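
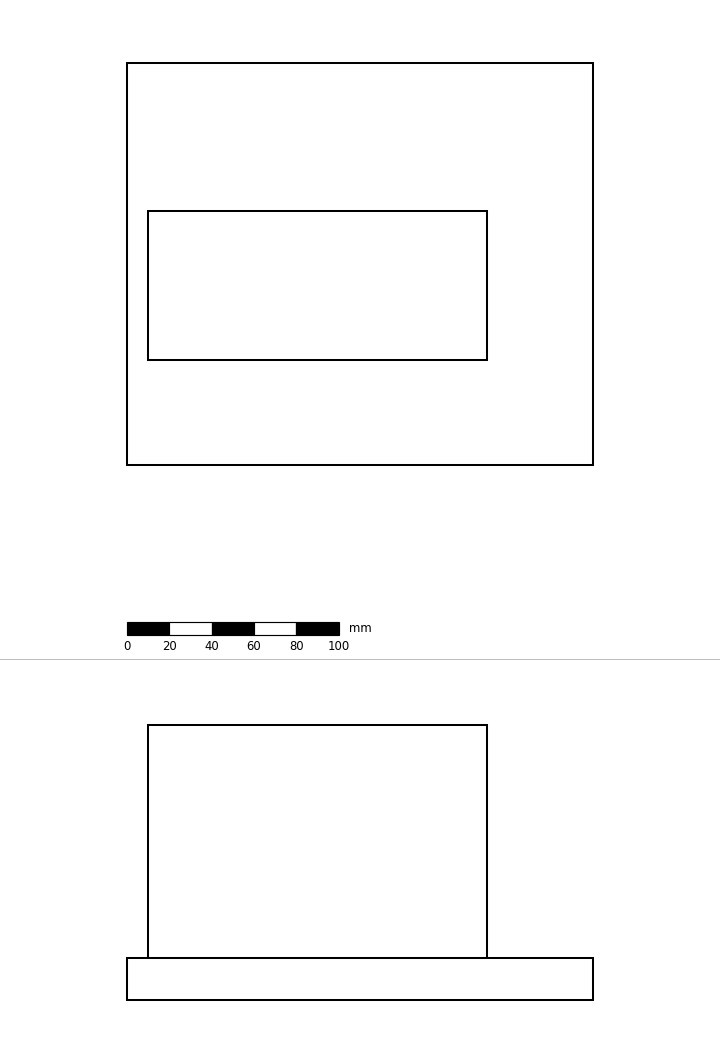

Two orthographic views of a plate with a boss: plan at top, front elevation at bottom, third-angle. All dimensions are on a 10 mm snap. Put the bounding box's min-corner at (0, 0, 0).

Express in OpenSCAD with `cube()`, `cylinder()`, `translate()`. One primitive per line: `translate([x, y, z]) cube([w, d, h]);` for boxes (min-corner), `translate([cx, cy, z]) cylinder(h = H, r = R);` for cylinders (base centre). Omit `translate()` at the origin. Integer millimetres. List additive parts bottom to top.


cube([220, 190, 20]);
translate([10, 50, 20]) cube([160, 70, 110]);


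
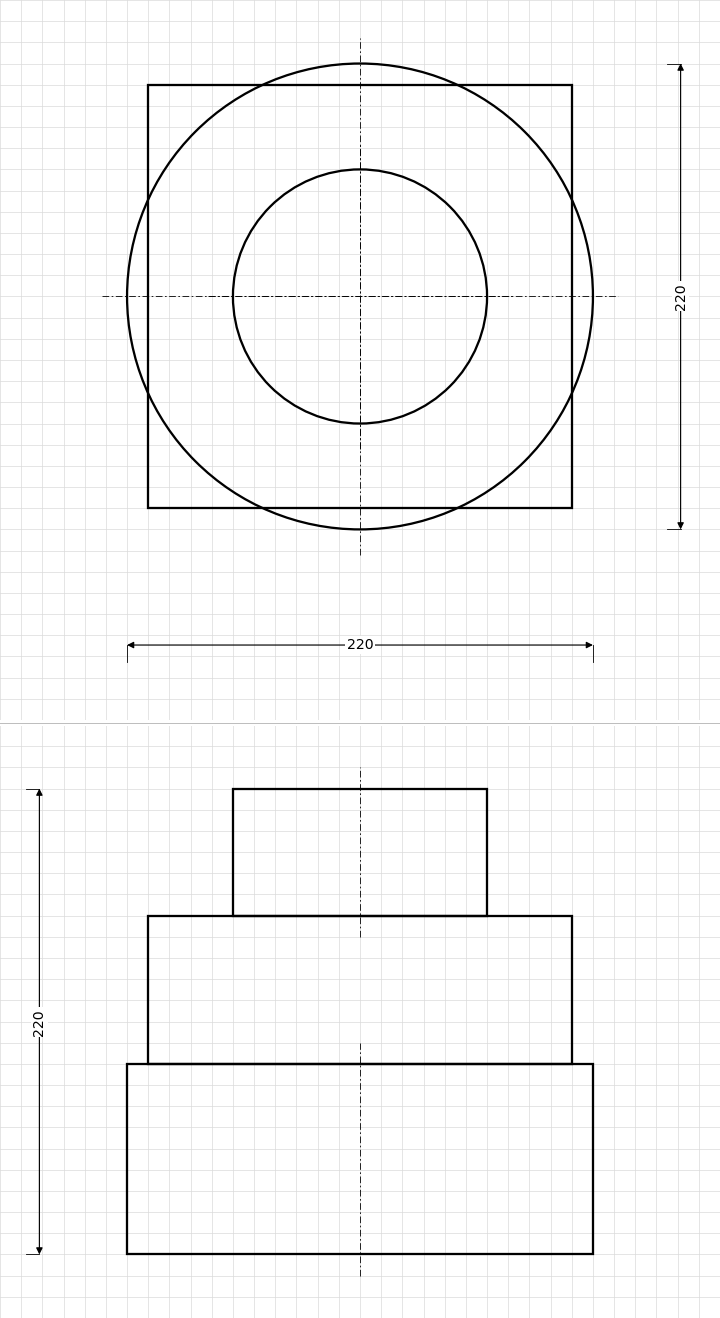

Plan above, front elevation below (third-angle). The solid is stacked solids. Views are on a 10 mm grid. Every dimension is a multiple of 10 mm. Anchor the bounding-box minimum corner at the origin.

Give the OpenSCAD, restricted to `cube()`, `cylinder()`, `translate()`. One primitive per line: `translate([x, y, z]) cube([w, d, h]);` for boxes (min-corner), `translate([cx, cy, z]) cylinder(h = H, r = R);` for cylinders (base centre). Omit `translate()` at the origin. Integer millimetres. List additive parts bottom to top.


translate([110, 110, 0]) cylinder(h = 90, r = 110);
translate([10, 10, 90]) cube([200, 200, 70]);
translate([110, 110, 160]) cylinder(h = 60, r = 60);


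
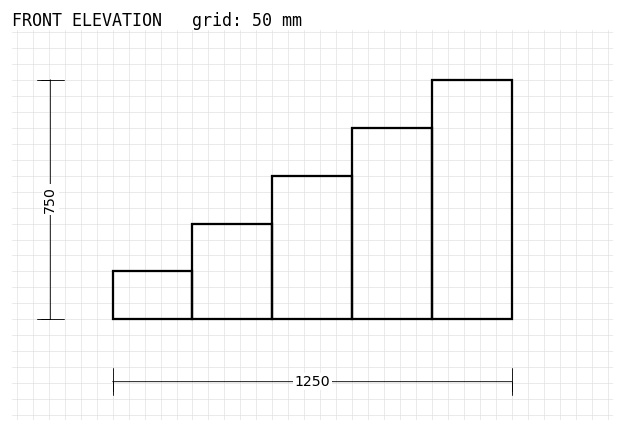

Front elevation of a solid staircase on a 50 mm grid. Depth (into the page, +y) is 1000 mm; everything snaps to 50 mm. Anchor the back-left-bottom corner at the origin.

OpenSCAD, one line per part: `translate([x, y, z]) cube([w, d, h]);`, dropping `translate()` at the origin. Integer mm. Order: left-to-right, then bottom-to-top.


cube([250, 1000, 150]);
translate([250, 0, 0]) cube([250, 1000, 300]);
translate([500, 0, 0]) cube([250, 1000, 450]);
translate([750, 0, 0]) cube([250, 1000, 600]);
translate([1000, 0, 0]) cube([250, 1000, 750]);


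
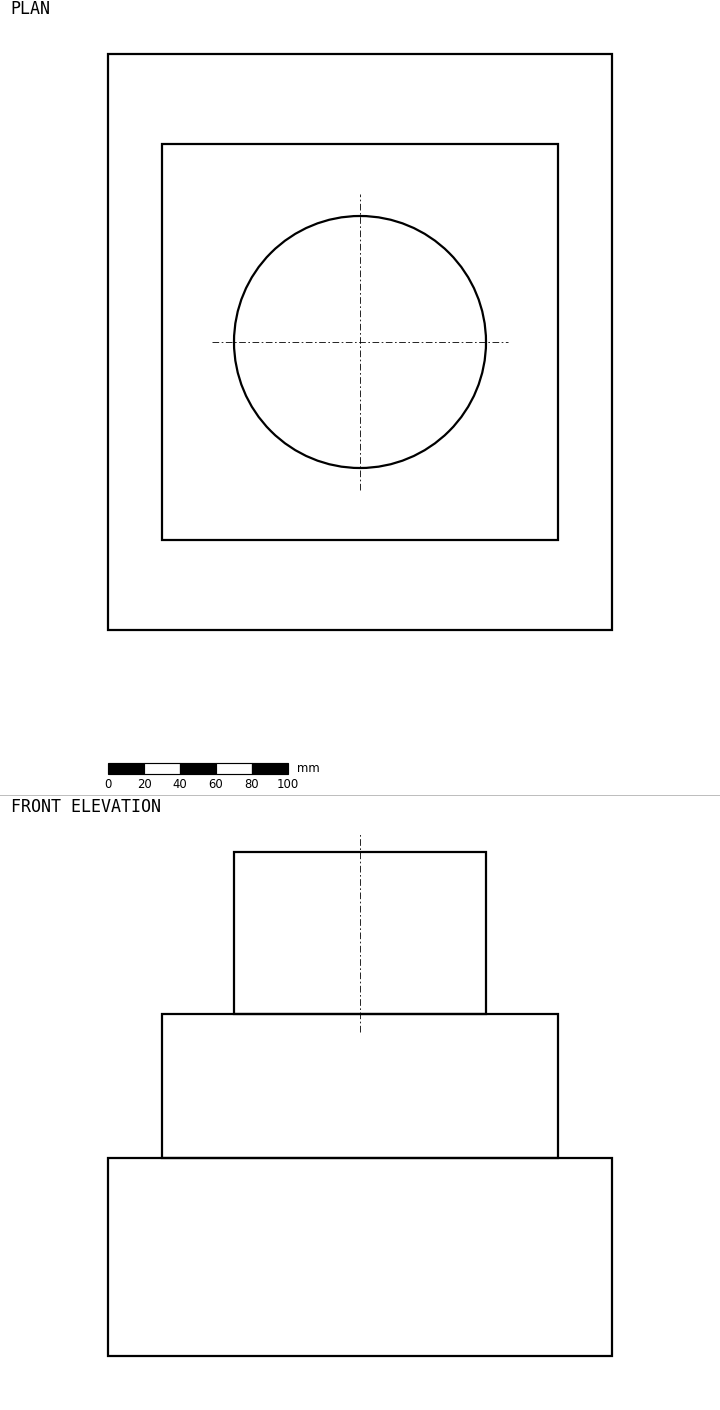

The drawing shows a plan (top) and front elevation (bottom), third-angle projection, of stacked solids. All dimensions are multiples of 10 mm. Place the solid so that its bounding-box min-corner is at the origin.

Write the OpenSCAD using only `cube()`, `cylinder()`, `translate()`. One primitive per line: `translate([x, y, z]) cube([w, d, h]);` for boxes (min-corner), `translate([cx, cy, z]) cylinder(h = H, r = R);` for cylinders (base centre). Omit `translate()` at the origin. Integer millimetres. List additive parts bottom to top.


cube([280, 320, 110]);
translate([30, 50, 110]) cube([220, 220, 80]);
translate([140, 160, 190]) cylinder(h = 90, r = 70);


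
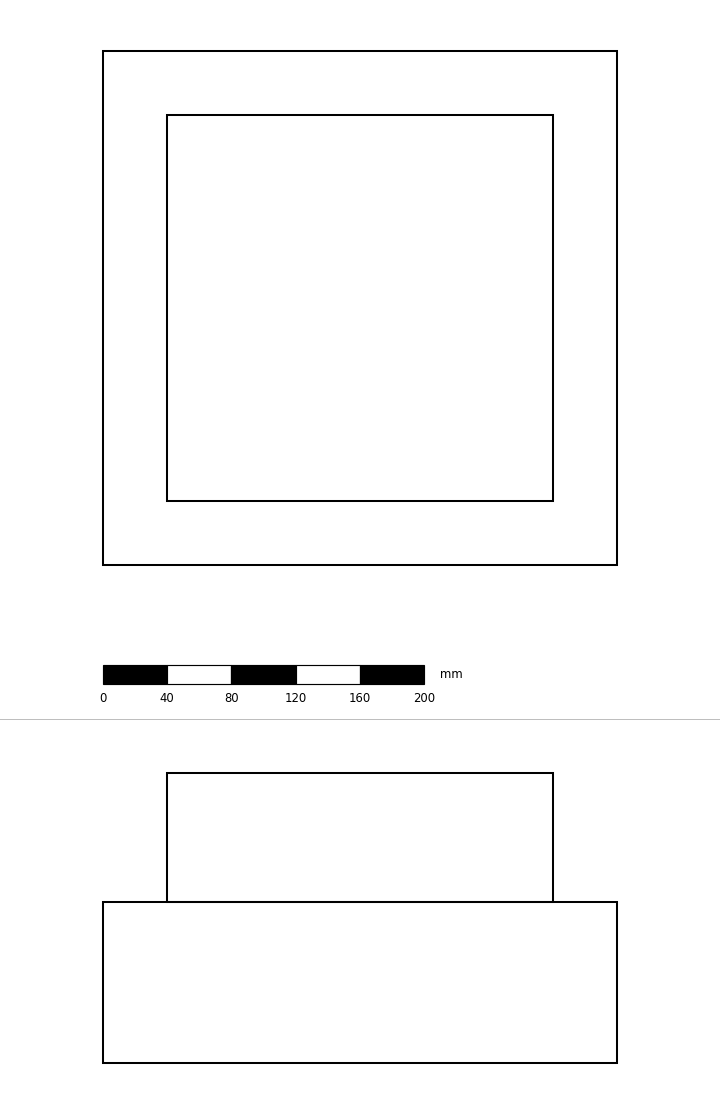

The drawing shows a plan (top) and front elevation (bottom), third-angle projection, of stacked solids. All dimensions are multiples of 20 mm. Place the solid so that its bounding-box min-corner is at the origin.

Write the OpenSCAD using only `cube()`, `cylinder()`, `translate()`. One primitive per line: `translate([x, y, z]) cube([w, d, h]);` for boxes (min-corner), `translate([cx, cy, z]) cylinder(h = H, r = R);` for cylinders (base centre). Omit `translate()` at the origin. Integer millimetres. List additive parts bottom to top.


cube([320, 320, 100]);
translate([40, 40, 100]) cube([240, 240, 80]);


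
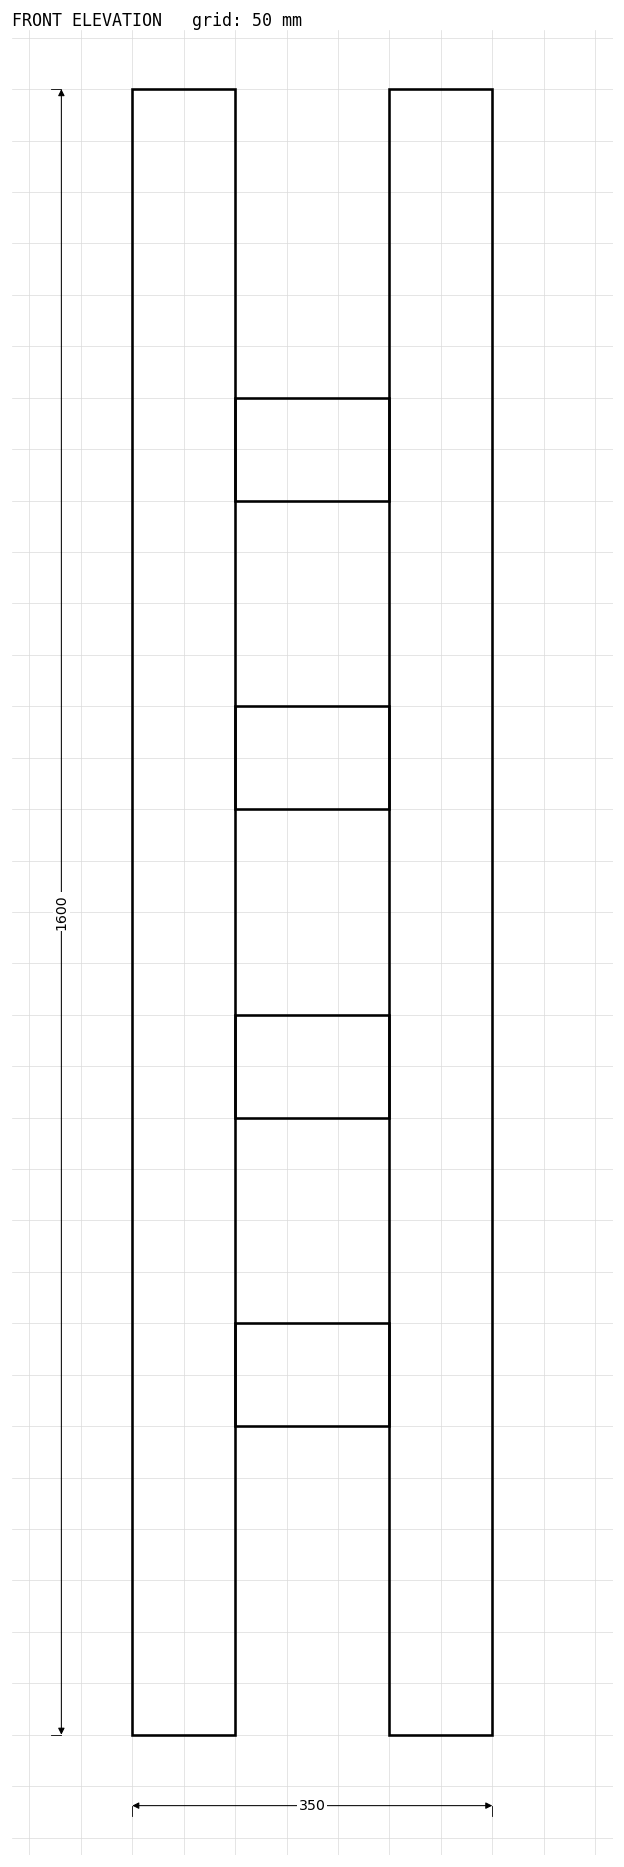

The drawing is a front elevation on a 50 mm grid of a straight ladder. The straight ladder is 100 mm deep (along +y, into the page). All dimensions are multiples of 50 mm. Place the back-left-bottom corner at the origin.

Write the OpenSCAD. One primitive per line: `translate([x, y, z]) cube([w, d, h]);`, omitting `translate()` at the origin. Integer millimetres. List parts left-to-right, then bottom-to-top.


cube([100, 100, 1600]);
translate([100, 0, 300]) cube([150, 100, 100]);
translate([100, 0, 600]) cube([150, 100, 100]);
translate([100, 0, 900]) cube([150, 100, 100]);
translate([100, 0, 1200]) cube([150, 100, 100]);
translate([250, 0, 0]) cube([100, 100, 1600]);


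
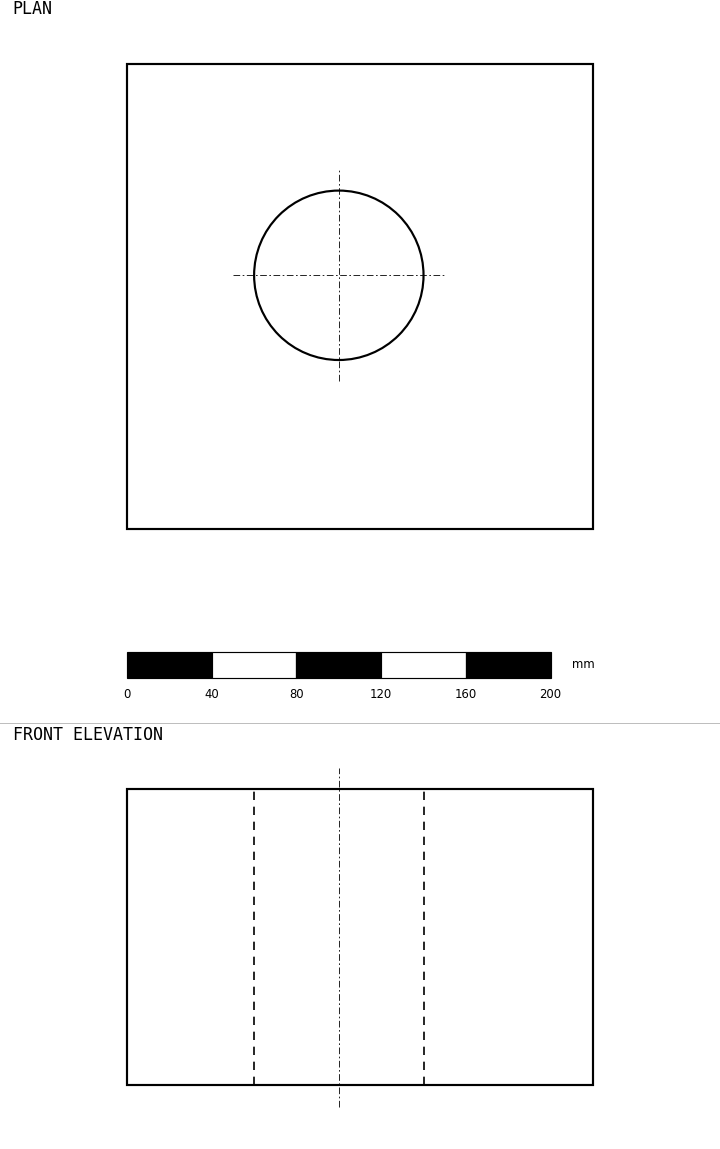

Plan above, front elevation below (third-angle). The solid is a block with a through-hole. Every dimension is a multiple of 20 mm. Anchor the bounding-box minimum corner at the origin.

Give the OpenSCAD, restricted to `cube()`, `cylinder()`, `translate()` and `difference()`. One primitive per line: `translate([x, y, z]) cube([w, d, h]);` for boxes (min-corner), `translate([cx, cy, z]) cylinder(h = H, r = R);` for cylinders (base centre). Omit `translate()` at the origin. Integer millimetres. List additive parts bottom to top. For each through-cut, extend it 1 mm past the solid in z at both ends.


difference() {
  cube([220, 220, 140]);
  translate([100, 120, -1]) cylinder(h = 142, r = 40);
}


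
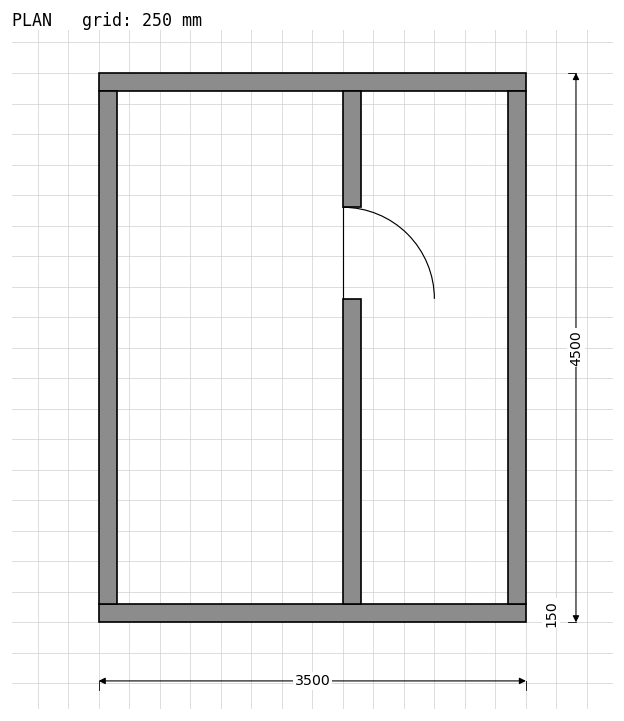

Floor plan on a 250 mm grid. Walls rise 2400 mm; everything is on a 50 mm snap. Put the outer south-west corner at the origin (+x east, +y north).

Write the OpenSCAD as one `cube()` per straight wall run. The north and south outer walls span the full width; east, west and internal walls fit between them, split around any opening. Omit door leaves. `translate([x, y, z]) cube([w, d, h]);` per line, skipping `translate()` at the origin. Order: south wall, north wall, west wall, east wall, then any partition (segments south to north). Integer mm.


cube([3500, 150, 2400]);
translate([0, 4350, 0]) cube([3500, 150, 2400]);
translate([0, 150, 0]) cube([150, 4200, 2400]);
translate([3350, 150, 0]) cube([150, 4200, 2400]);
translate([2000, 150, 0]) cube([150, 2500, 2400]);
translate([2000, 3400, 0]) cube([150, 950, 2400]);


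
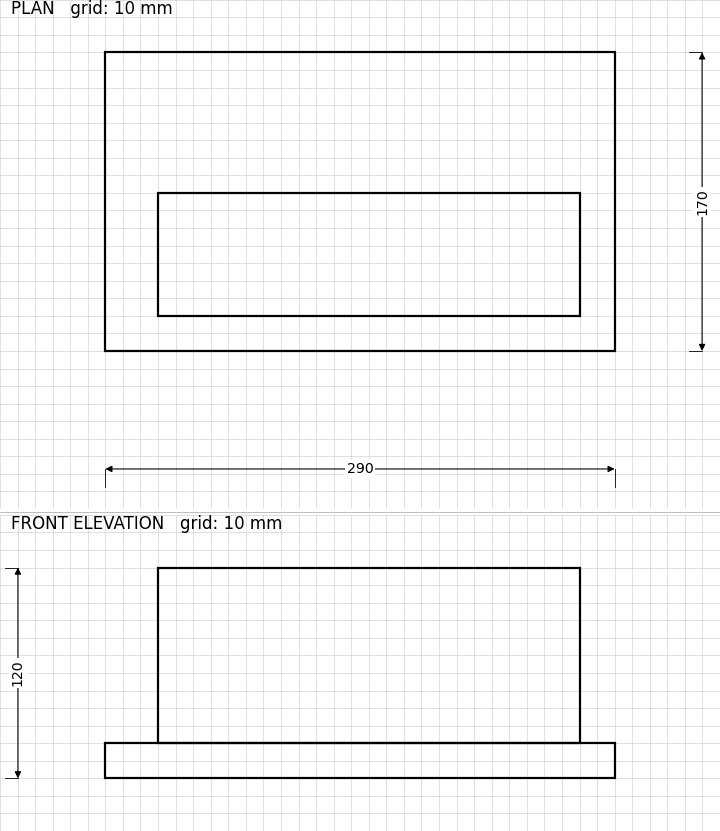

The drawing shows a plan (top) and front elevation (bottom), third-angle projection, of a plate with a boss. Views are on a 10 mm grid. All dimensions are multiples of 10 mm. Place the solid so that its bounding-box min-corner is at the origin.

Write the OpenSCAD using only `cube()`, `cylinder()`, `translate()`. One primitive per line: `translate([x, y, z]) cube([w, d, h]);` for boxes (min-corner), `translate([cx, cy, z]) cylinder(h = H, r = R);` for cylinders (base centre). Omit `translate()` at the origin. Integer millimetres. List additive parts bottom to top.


cube([290, 170, 20]);
translate([30, 20, 20]) cube([240, 70, 100]);


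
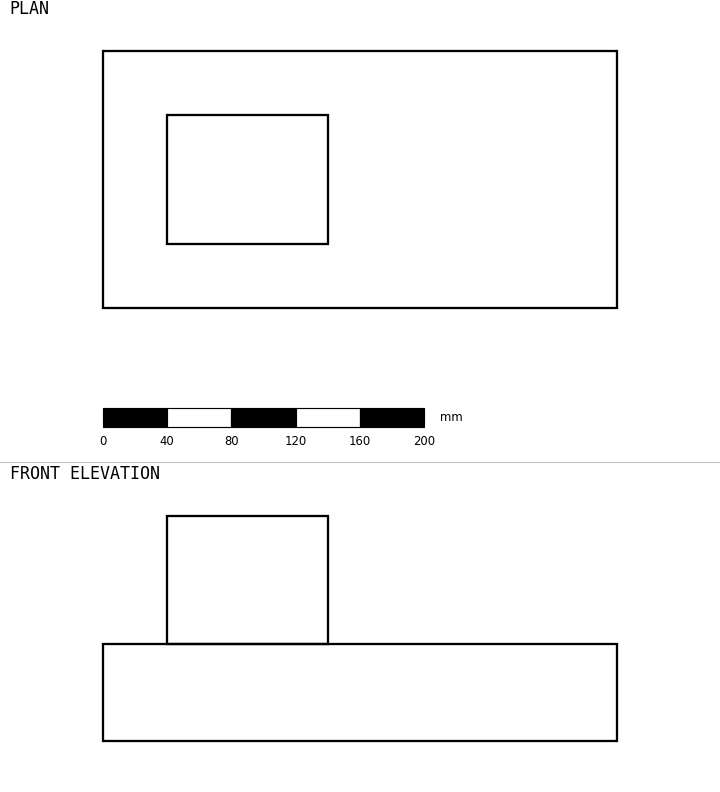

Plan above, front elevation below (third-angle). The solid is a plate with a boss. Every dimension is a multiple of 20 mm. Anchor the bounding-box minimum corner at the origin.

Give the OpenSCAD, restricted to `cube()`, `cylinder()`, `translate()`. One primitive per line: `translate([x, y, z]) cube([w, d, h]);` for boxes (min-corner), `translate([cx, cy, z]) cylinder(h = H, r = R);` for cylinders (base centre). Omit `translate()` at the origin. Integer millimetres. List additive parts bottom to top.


cube([320, 160, 60]);
translate([40, 40, 60]) cube([100, 80, 80]);


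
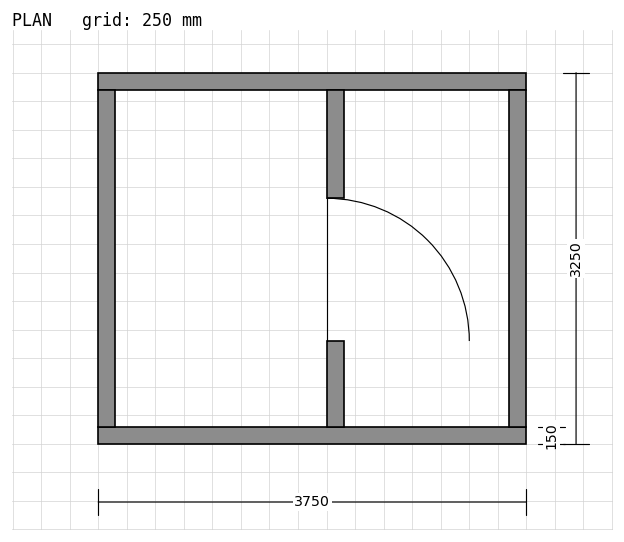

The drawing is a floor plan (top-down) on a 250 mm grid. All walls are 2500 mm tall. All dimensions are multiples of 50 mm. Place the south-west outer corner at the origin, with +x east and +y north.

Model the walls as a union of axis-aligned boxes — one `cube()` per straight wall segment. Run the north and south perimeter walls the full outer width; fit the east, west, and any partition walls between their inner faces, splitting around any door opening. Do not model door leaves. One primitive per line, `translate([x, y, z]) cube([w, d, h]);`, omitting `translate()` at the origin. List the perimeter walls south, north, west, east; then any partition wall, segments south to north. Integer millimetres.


cube([3750, 150, 2500]);
translate([0, 3100, 0]) cube([3750, 150, 2500]);
translate([0, 150, 0]) cube([150, 2950, 2500]);
translate([3600, 150, 0]) cube([150, 2950, 2500]);
translate([2000, 150, 0]) cube([150, 750, 2500]);
translate([2000, 2150, 0]) cube([150, 950, 2500]);


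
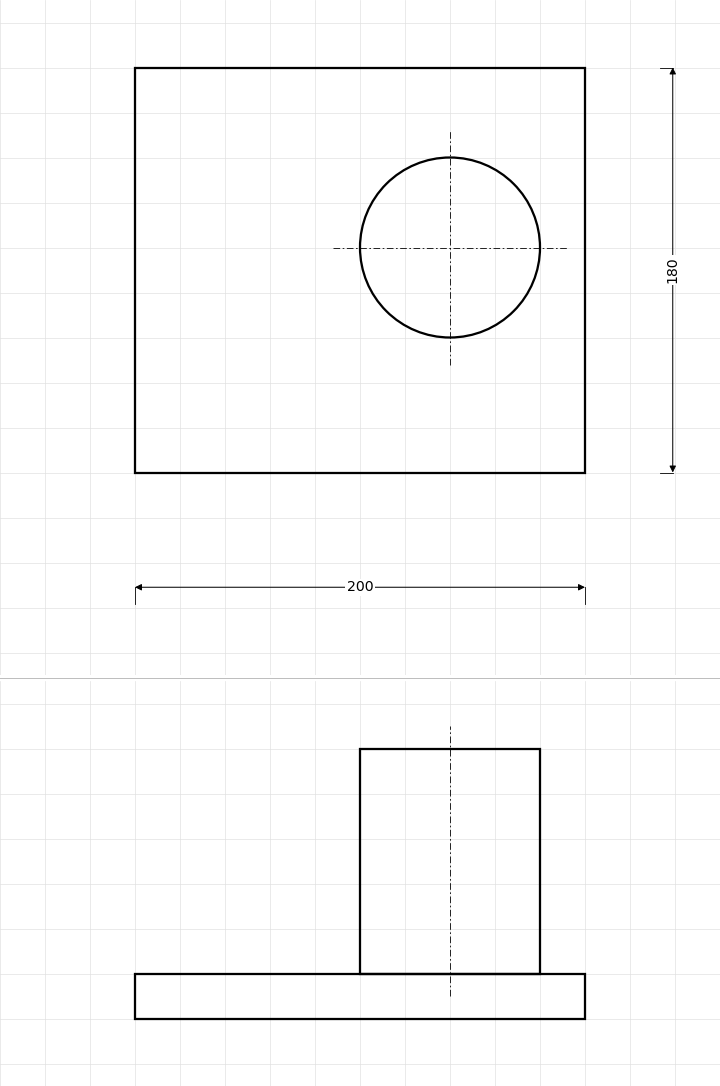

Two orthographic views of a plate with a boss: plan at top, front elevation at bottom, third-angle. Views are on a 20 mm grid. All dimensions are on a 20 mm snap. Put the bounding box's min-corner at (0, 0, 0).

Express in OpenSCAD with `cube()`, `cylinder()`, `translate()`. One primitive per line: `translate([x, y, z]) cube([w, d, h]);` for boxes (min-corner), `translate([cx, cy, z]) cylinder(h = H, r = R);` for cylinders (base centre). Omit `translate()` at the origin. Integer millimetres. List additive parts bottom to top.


cube([200, 180, 20]);
translate([140, 100, 20]) cylinder(h = 100, r = 40);


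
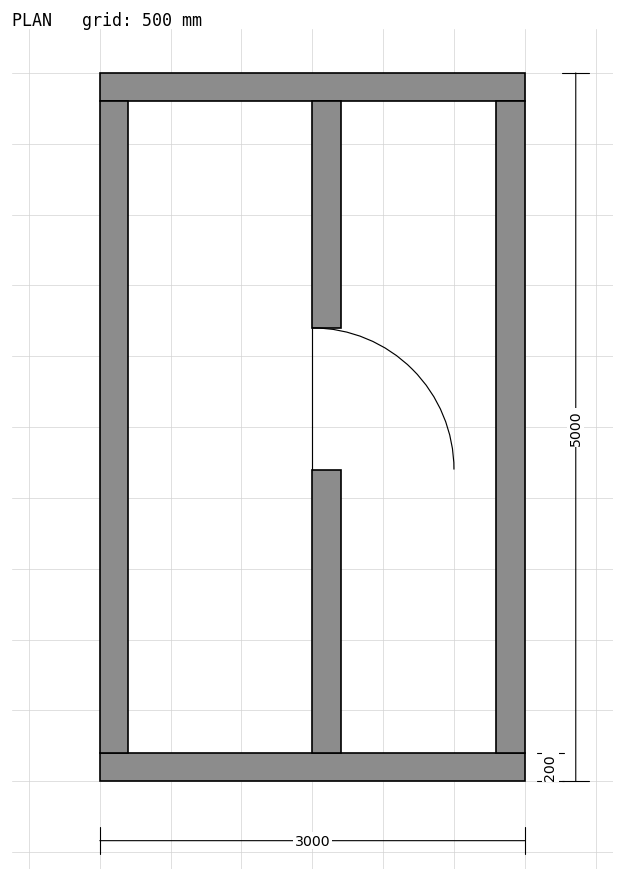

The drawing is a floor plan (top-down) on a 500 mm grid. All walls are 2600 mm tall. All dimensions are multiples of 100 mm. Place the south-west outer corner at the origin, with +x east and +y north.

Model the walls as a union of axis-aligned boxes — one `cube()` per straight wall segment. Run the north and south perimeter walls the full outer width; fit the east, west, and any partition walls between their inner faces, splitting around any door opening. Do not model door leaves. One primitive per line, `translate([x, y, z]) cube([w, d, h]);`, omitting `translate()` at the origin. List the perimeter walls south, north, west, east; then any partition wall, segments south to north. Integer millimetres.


cube([3000, 200, 2600]);
translate([0, 4800, 0]) cube([3000, 200, 2600]);
translate([0, 200, 0]) cube([200, 4600, 2600]);
translate([2800, 200, 0]) cube([200, 4600, 2600]);
translate([1500, 200, 0]) cube([200, 2000, 2600]);
translate([1500, 3200, 0]) cube([200, 1600, 2600]);


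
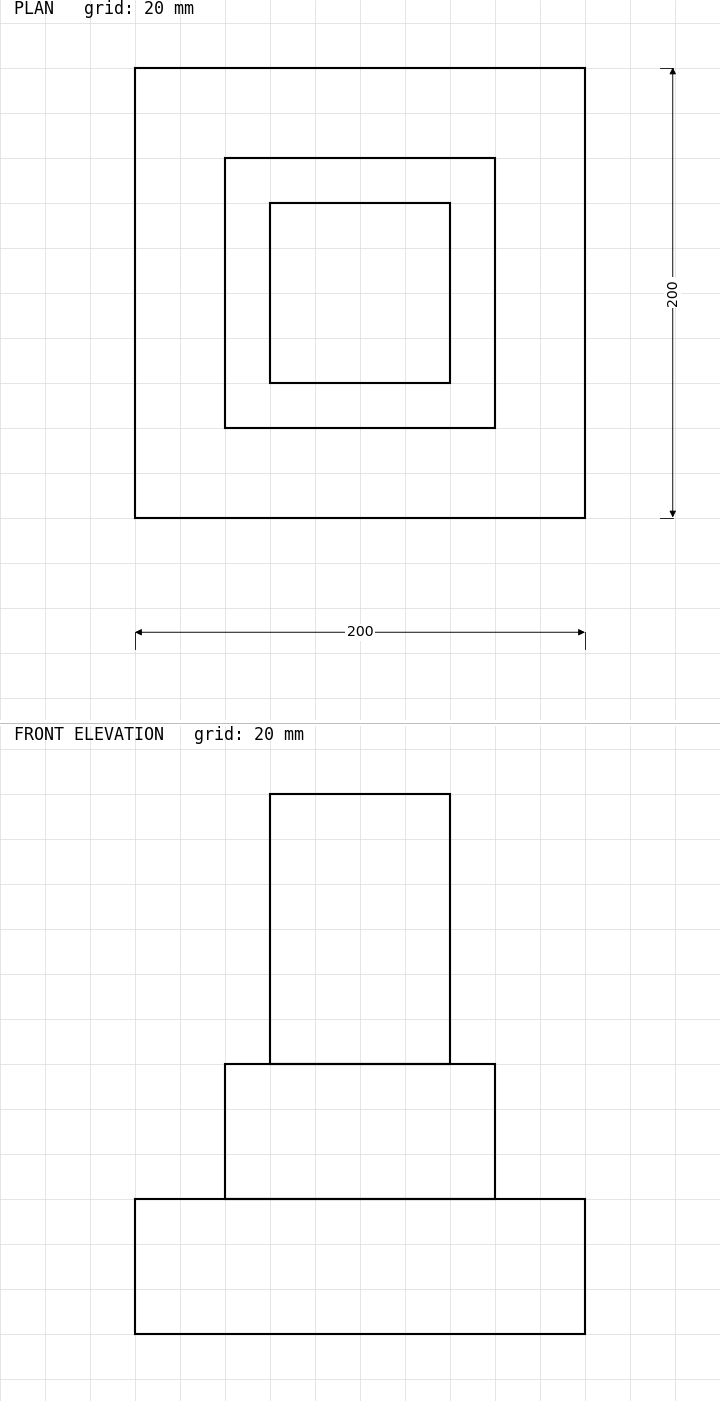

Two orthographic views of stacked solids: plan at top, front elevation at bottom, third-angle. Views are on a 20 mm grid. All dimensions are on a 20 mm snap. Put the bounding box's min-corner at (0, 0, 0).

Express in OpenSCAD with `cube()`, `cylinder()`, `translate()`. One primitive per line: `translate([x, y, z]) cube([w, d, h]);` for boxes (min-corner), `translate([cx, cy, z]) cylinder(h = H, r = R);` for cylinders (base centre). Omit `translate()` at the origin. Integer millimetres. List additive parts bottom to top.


cube([200, 200, 60]);
translate([40, 40, 60]) cube([120, 120, 60]);
translate([60, 60, 120]) cube([80, 80, 120]);


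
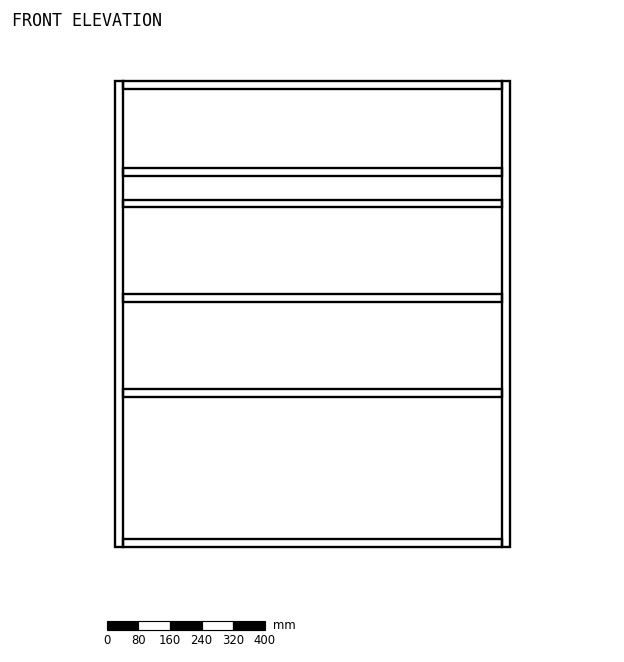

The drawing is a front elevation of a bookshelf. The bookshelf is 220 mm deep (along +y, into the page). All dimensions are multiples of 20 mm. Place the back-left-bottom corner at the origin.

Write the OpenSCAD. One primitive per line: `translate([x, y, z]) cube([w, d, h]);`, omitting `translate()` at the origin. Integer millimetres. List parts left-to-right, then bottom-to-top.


cube([20, 220, 1180]);
translate([20, 0, 0]) cube([960, 220, 20]);
translate([20, 0, 380]) cube([960, 220, 20]);
translate([20, 0, 620]) cube([960, 220, 20]);
translate([20, 0, 860]) cube([960, 220, 20]);
translate([20, 0, 940]) cube([960, 220, 20]);
translate([20, 0, 1160]) cube([960, 220, 20]);
translate([980, 0, 0]) cube([20, 220, 1180]);


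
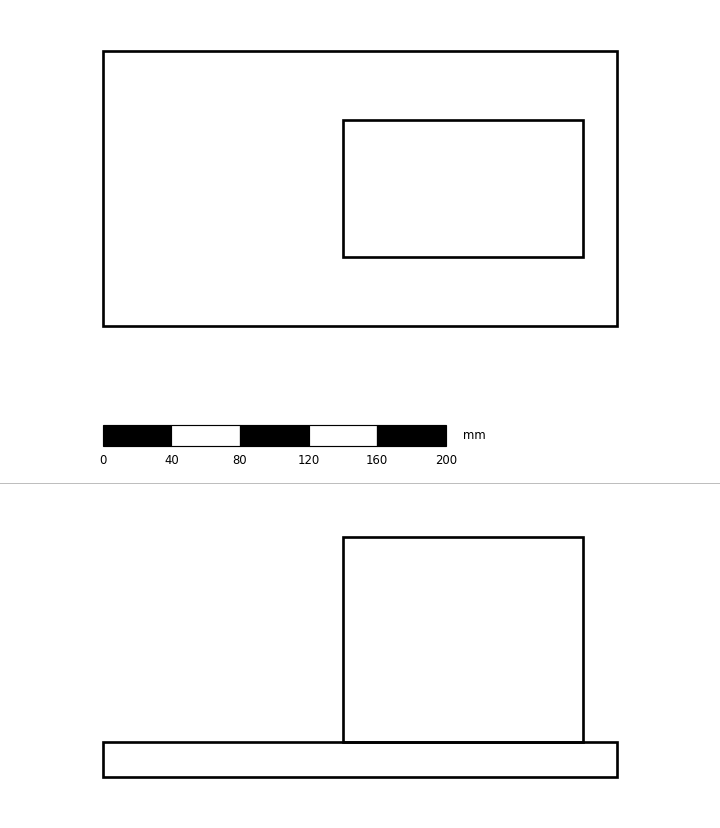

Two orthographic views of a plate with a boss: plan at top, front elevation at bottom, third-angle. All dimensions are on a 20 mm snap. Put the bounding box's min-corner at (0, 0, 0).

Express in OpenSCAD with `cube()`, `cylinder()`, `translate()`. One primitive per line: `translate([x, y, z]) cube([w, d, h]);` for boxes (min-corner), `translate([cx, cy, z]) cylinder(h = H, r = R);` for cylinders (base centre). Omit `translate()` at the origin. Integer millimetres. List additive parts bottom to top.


cube([300, 160, 20]);
translate([140, 40, 20]) cube([140, 80, 120]);


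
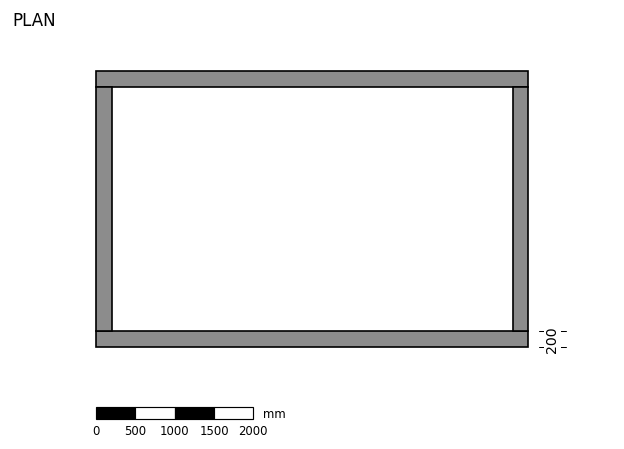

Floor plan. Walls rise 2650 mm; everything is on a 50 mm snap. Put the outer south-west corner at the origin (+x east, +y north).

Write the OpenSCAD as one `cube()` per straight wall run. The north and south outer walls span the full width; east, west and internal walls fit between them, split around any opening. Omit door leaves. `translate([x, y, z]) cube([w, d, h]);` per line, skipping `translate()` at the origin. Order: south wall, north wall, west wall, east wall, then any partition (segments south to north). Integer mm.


cube([5500, 200, 2650]);
translate([0, 3300, 0]) cube([5500, 200, 2650]);
translate([0, 200, 0]) cube([200, 3100, 2650]);
translate([5300, 200, 0]) cube([200, 3100, 2650]);


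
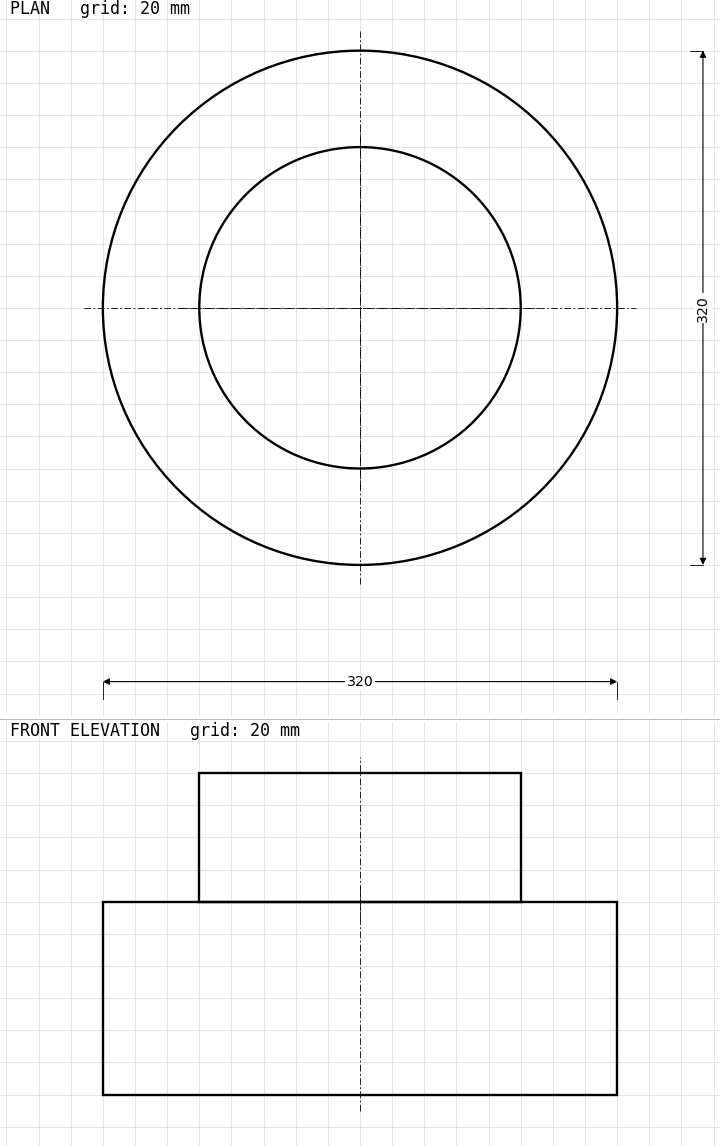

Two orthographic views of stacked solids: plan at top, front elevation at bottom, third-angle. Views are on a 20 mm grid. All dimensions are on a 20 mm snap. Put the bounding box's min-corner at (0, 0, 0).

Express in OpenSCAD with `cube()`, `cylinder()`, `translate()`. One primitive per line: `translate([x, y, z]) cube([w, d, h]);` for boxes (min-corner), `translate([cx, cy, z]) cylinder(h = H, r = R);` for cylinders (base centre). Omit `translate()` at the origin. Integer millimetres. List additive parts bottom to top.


translate([160, 160, 0]) cylinder(h = 120, r = 160);
translate([160, 160, 120]) cylinder(h = 80, r = 100);


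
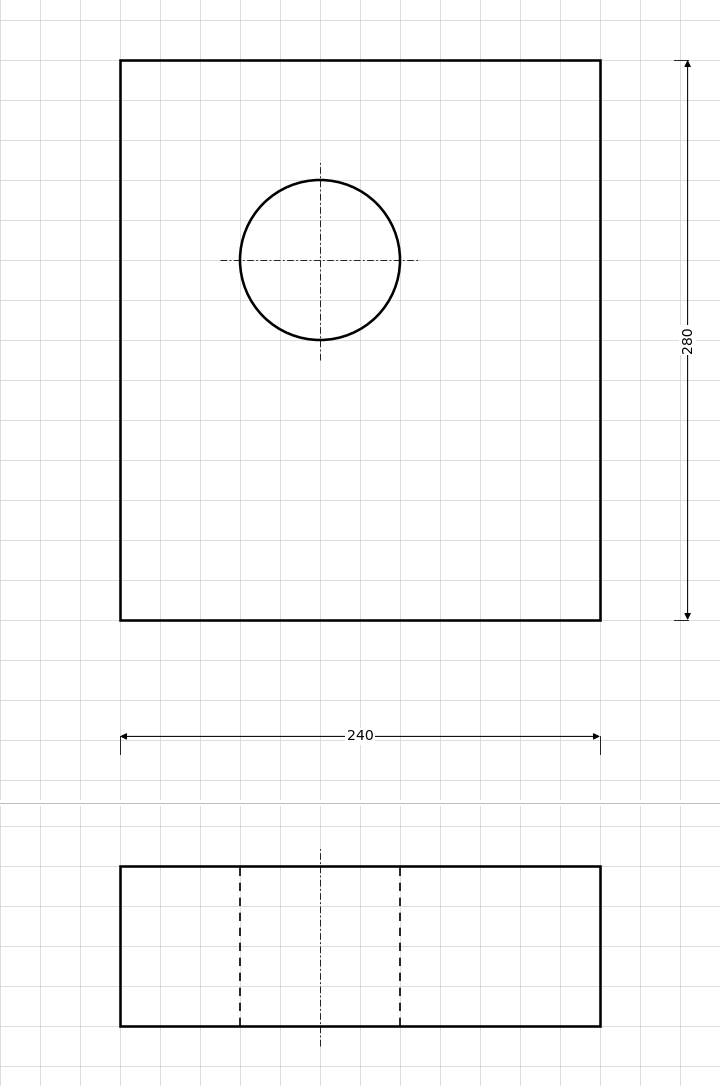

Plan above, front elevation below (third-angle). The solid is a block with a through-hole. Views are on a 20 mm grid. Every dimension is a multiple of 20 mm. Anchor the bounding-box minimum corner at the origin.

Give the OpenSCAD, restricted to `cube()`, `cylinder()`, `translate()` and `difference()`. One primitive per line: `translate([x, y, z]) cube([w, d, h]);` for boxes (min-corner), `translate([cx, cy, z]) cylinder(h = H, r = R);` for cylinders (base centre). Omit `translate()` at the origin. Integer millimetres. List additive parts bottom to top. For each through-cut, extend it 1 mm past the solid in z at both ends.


difference() {
  cube([240, 280, 80]);
  translate([100, 180, -1]) cylinder(h = 82, r = 40);
}


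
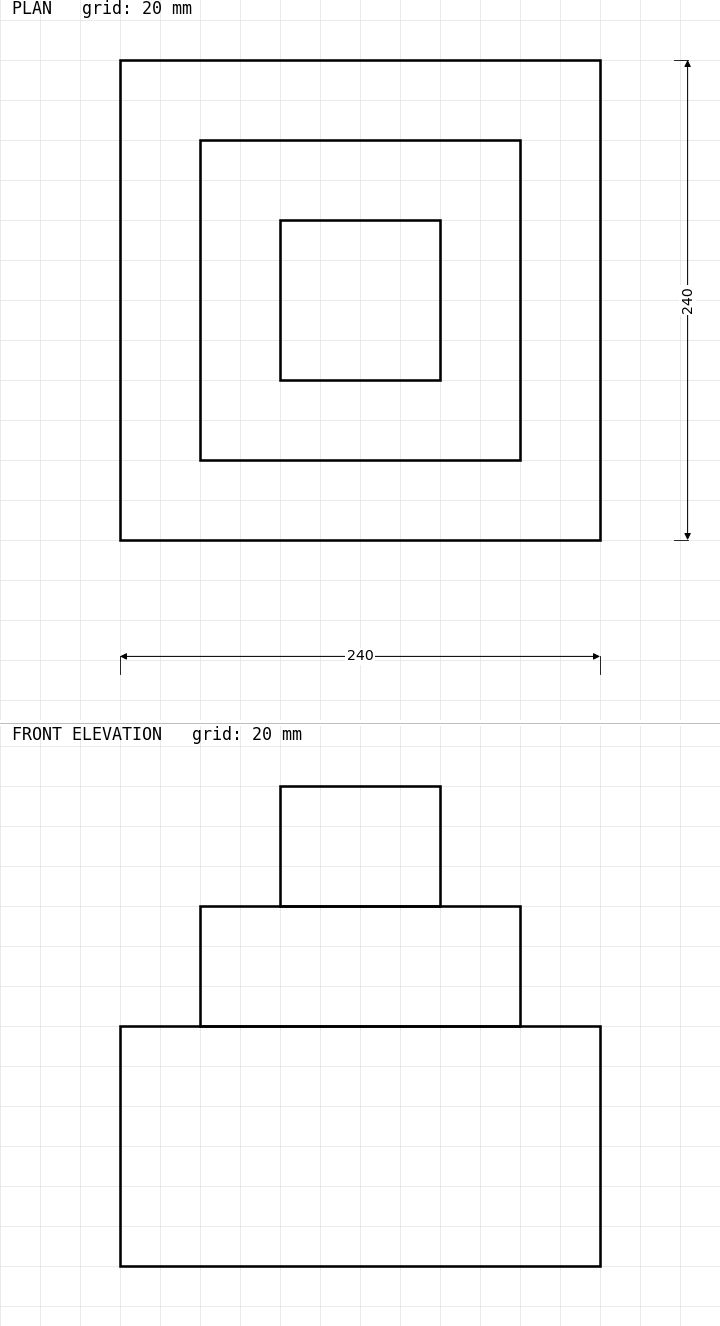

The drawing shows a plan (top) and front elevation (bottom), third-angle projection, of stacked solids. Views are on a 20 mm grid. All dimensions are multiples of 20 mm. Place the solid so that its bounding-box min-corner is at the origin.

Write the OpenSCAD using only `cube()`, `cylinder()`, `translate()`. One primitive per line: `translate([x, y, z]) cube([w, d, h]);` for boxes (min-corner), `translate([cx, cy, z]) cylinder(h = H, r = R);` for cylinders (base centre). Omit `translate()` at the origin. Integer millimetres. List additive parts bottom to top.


cube([240, 240, 120]);
translate([40, 40, 120]) cube([160, 160, 60]);
translate([80, 80, 180]) cube([80, 80, 60]);


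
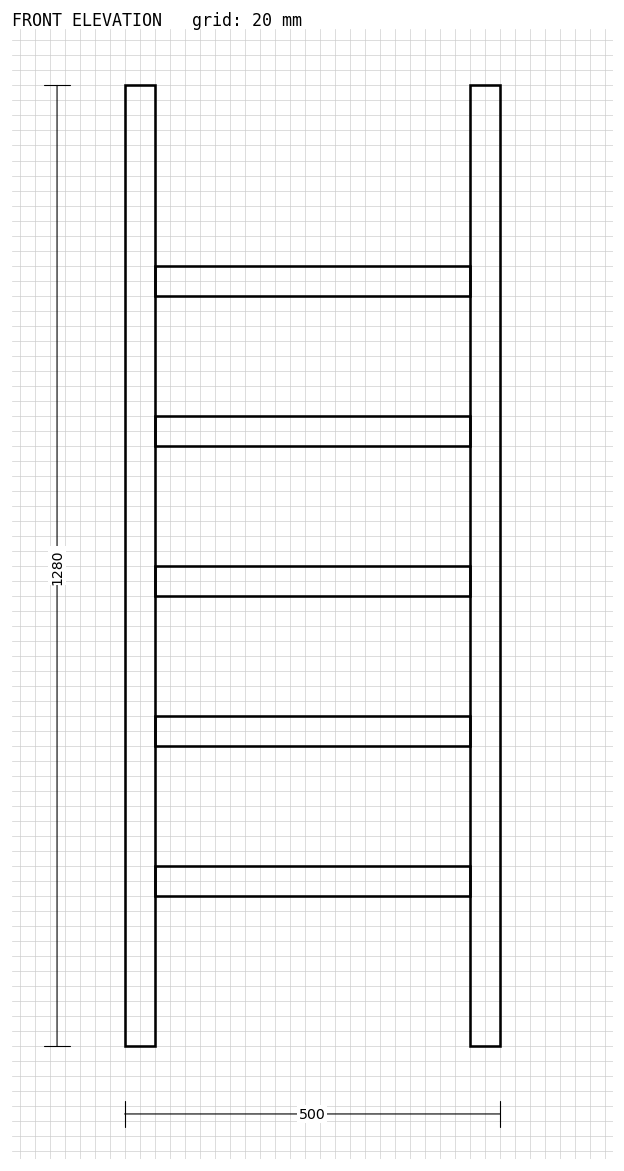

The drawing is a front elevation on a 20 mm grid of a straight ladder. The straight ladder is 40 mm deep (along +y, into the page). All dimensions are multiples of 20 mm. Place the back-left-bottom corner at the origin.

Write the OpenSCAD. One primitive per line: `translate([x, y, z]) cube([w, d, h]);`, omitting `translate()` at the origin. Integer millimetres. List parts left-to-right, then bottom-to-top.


cube([40, 40, 1280]);
translate([40, 0, 200]) cube([420, 40, 40]);
translate([40, 0, 400]) cube([420, 40, 40]);
translate([40, 0, 600]) cube([420, 40, 40]);
translate([40, 0, 800]) cube([420, 40, 40]);
translate([40, 0, 1000]) cube([420, 40, 40]);
translate([460, 0, 0]) cube([40, 40, 1280]);


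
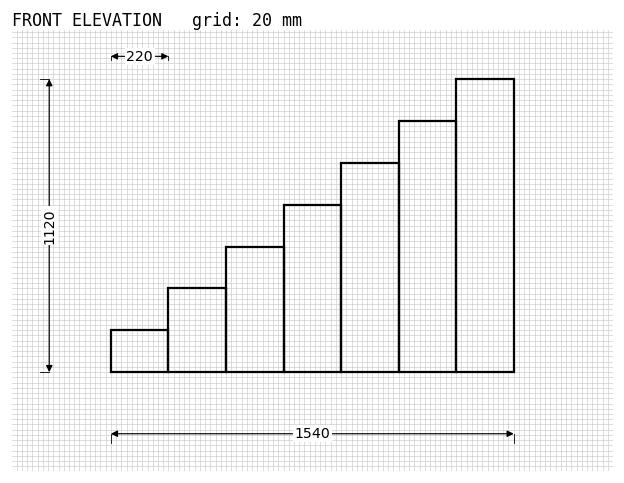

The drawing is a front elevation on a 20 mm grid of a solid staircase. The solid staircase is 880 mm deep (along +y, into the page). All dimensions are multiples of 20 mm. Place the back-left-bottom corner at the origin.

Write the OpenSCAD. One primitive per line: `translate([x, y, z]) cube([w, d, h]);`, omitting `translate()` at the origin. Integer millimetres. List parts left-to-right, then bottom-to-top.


cube([220, 880, 160]);
translate([220, 0, 0]) cube([220, 880, 320]);
translate([440, 0, 0]) cube([220, 880, 480]);
translate([660, 0, 0]) cube([220, 880, 640]);
translate([880, 0, 0]) cube([220, 880, 800]);
translate([1100, 0, 0]) cube([220, 880, 960]);
translate([1320, 0, 0]) cube([220, 880, 1120]);


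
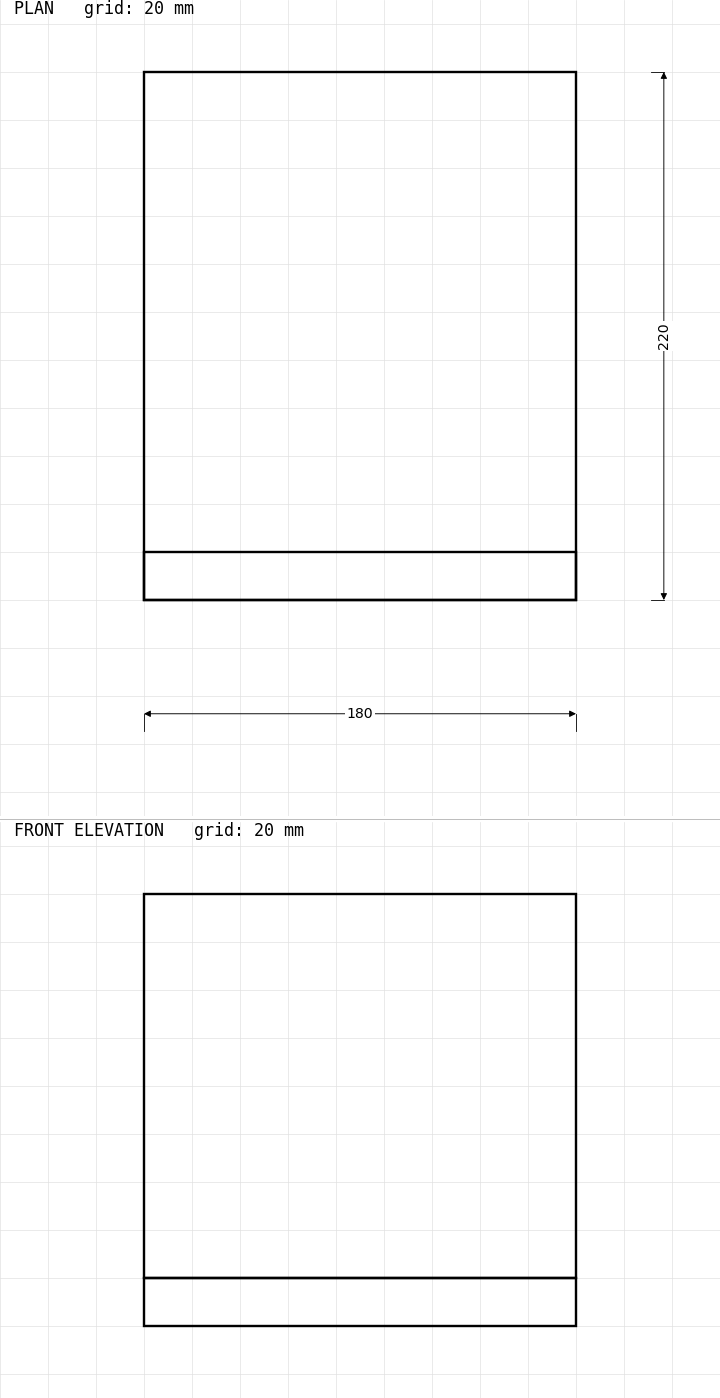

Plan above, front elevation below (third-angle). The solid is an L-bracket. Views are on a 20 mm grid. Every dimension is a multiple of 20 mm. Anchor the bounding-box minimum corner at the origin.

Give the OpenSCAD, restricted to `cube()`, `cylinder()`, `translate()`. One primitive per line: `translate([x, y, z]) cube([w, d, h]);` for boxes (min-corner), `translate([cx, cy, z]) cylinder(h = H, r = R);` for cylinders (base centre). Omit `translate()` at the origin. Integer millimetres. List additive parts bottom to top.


cube([180, 220, 20]);
translate([0, 0, 20]) cube([180, 20, 160]);


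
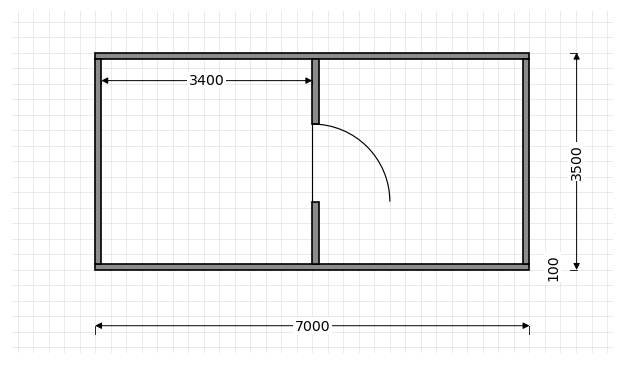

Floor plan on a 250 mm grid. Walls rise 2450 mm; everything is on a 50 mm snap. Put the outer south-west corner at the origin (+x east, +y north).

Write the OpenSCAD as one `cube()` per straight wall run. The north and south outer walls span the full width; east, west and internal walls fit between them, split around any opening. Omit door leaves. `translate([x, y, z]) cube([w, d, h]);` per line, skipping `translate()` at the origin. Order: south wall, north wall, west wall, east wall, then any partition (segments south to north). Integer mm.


cube([7000, 100, 2450]);
translate([0, 3400, 0]) cube([7000, 100, 2450]);
translate([0, 100, 0]) cube([100, 3300, 2450]);
translate([6900, 100, 0]) cube([100, 3300, 2450]);
translate([3500, 100, 0]) cube([100, 1000, 2450]);
translate([3500, 2350, 0]) cube([100, 1050, 2450]);


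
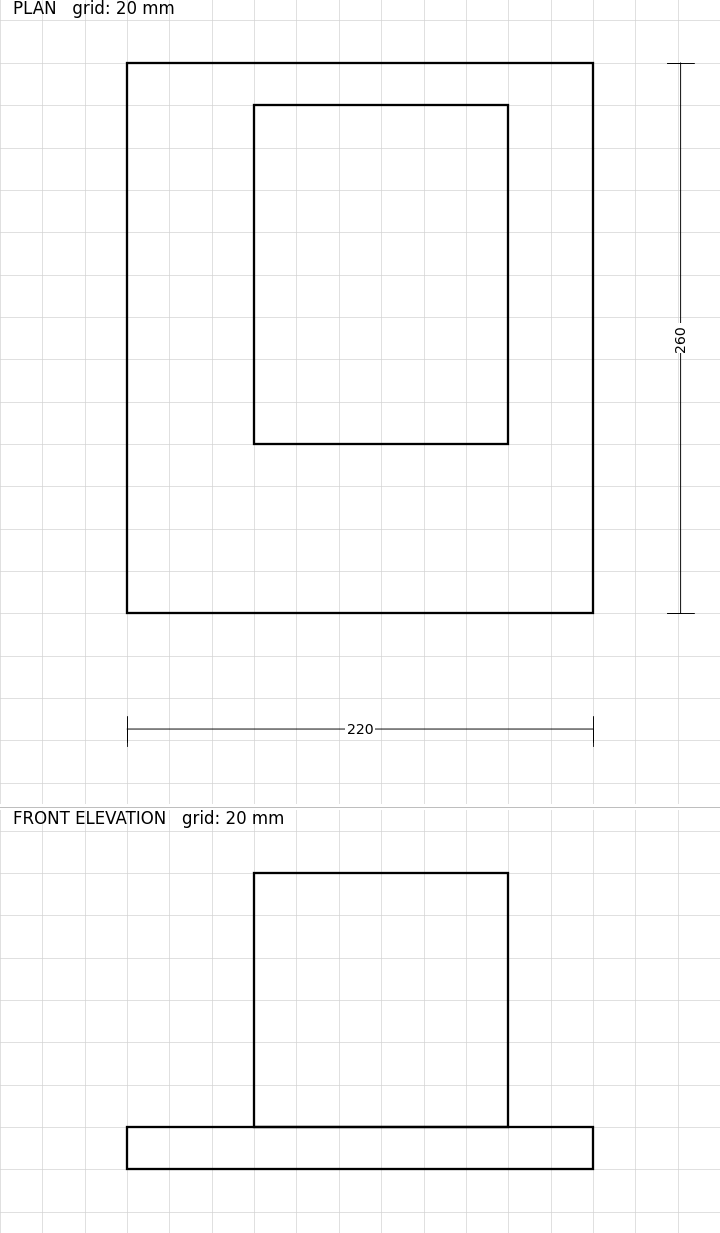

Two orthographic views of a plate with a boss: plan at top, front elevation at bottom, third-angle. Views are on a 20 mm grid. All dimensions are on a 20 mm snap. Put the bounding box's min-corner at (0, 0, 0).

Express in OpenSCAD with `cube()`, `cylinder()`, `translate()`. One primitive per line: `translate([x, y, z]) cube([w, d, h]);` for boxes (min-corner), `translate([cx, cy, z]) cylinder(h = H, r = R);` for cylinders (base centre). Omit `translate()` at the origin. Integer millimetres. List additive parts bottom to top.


cube([220, 260, 20]);
translate([60, 80, 20]) cube([120, 160, 120]);


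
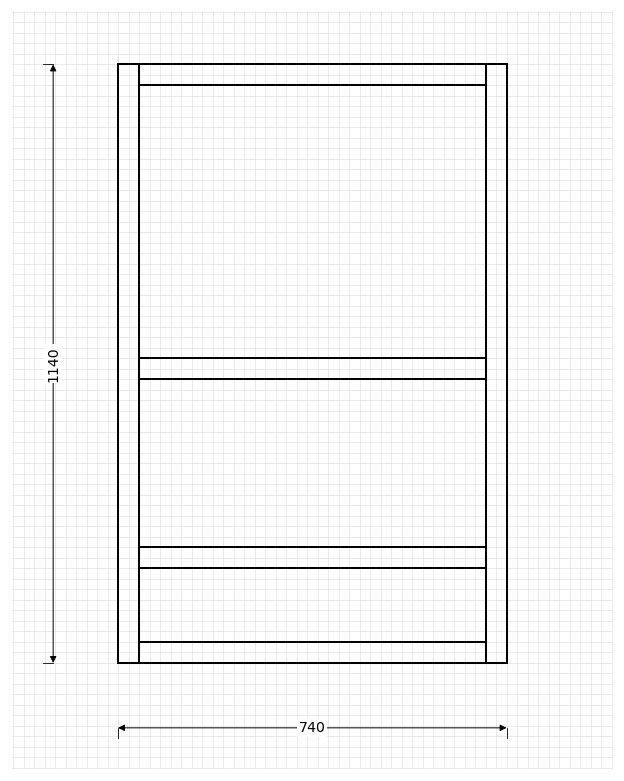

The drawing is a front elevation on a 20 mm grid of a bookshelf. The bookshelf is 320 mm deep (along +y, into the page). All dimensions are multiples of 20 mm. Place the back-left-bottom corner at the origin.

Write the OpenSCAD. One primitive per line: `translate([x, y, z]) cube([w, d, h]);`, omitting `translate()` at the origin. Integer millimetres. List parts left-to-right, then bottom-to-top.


cube([40, 320, 1140]);
translate([40, 0, 0]) cube([660, 320, 40]);
translate([40, 0, 180]) cube([660, 320, 40]);
translate([40, 0, 540]) cube([660, 320, 40]);
translate([40, 0, 1100]) cube([660, 320, 40]);
translate([700, 0, 0]) cube([40, 320, 1140]);


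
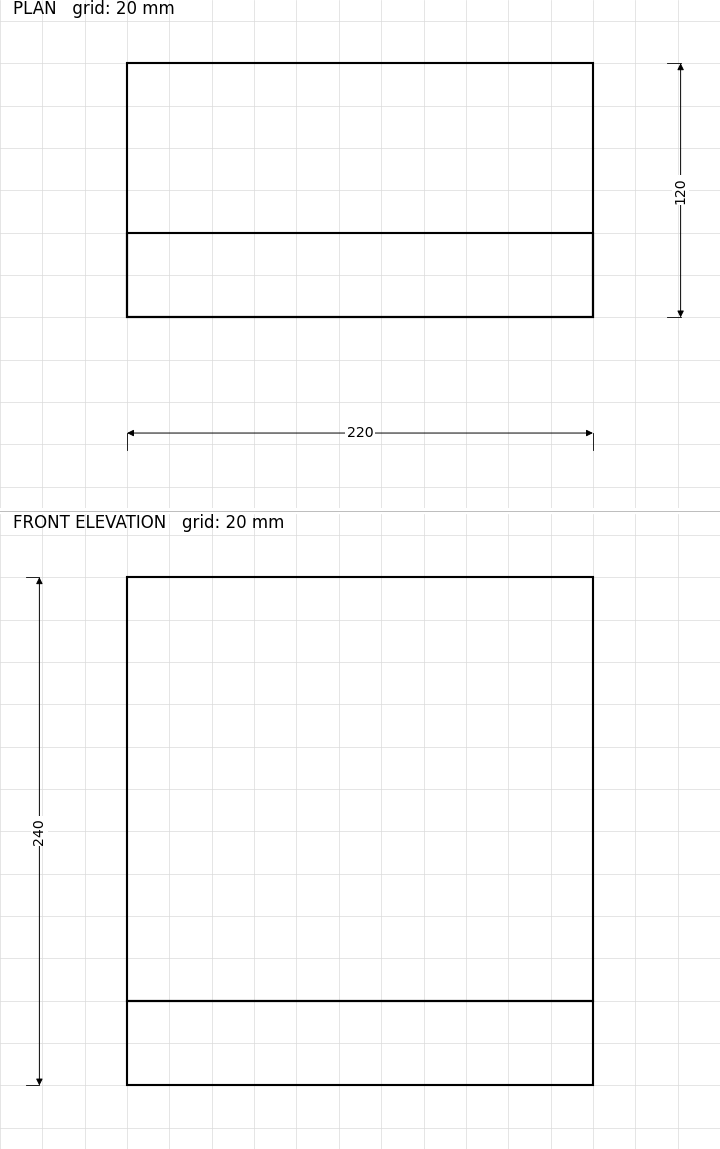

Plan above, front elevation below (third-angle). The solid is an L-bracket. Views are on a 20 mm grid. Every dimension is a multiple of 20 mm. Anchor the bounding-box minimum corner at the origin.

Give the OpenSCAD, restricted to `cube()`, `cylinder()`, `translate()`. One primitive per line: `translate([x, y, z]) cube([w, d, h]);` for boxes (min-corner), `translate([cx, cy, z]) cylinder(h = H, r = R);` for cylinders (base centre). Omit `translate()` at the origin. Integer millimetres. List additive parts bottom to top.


cube([220, 120, 40]);
translate([0, 0, 40]) cube([220, 40, 200]);


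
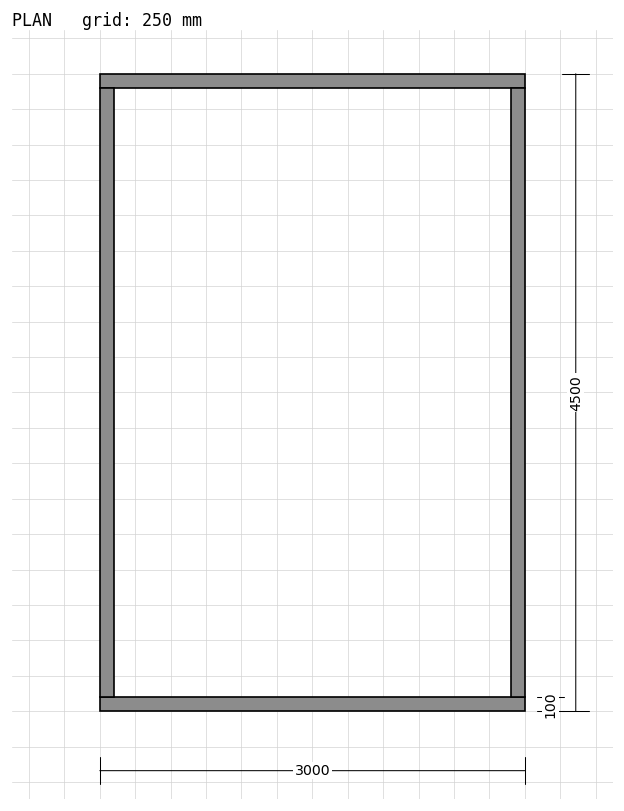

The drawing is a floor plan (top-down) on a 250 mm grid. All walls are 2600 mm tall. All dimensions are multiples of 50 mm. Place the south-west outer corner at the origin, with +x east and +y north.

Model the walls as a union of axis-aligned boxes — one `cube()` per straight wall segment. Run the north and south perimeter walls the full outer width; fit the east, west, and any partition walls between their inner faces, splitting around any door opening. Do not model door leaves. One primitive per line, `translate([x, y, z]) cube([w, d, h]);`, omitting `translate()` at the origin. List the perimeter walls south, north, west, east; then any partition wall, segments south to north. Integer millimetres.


cube([3000, 100, 2600]);
translate([0, 4400, 0]) cube([3000, 100, 2600]);
translate([0, 100, 0]) cube([100, 4300, 2600]);
translate([2900, 100, 0]) cube([100, 4300, 2600]);


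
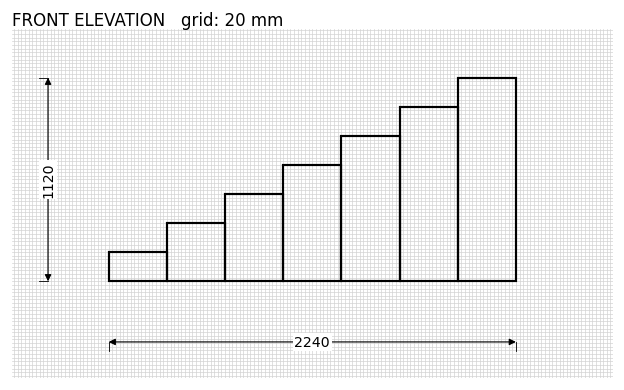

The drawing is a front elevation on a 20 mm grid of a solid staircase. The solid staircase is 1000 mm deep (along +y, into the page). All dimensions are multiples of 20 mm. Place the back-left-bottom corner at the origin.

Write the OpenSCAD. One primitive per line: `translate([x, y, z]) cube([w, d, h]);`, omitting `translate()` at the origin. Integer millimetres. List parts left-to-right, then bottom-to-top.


cube([320, 1000, 160]);
translate([320, 0, 0]) cube([320, 1000, 320]);
translate([640, 0, 0]) cube([320, 1000, 480]);
translate([960, 0, 0]) cube([320, 1000, 640]);
translate([1280, 0, 0]) cube([320, 1000, 800]);
translate([1600, 0, 0]) cube([320, 1000, 960]);
translate([1920, 0, 0]) cube([320, 1000, 1120]);


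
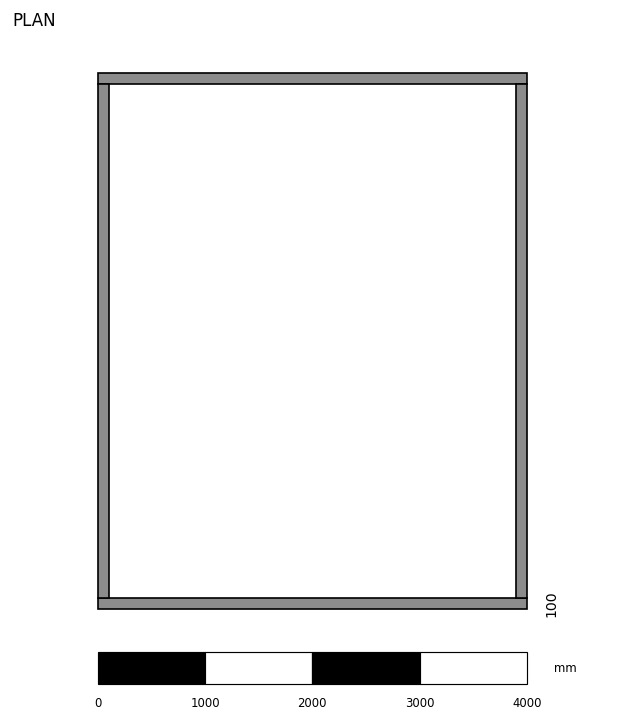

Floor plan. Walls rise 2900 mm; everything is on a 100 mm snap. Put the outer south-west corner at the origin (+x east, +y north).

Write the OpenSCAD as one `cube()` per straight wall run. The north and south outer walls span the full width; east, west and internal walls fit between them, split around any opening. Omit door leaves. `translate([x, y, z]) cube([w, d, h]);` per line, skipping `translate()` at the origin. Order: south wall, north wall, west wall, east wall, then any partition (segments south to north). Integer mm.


cube([4000, 100, 2900]);
translate([0, 4900, 0]) cube([4000, 100, 2900]);
translate([0, 100, 0]) cube([100, 4800, 2900]);
translate([3900, 100, 0]) cube([100, 4800, 2900]);


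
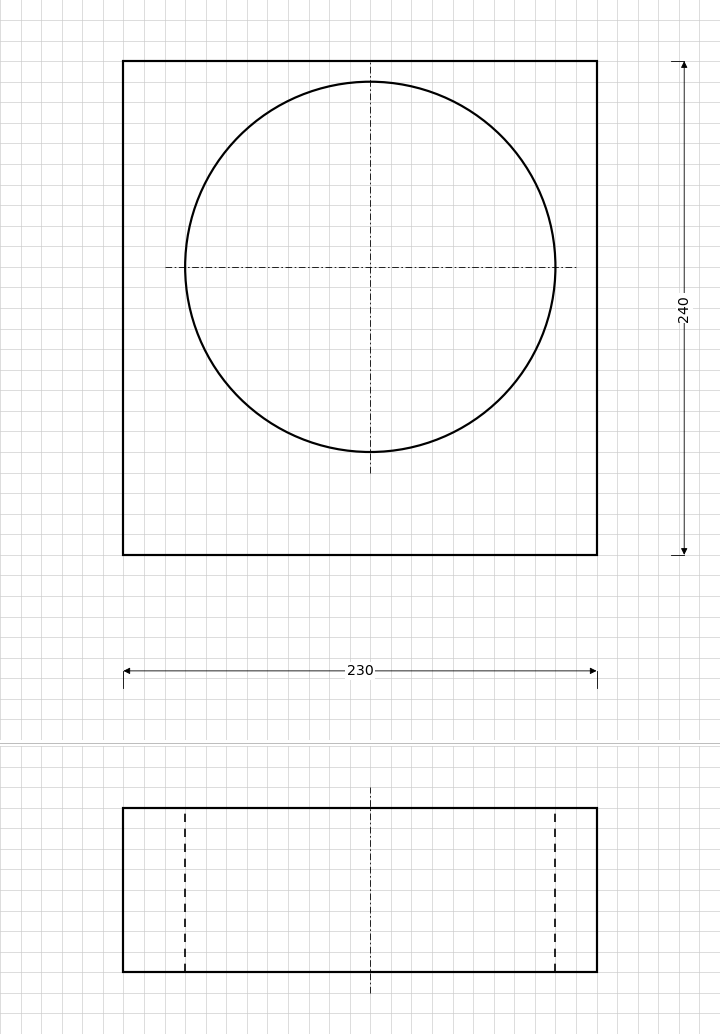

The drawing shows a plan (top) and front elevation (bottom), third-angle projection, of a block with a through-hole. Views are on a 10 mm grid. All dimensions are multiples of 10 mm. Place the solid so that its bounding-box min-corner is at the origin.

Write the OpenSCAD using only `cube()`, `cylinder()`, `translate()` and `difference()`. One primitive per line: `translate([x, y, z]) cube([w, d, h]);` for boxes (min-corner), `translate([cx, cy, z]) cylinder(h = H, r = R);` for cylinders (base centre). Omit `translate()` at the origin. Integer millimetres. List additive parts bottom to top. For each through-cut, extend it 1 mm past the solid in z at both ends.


difference() {
  cube([230, 240, 80]);
  translate([120, 140, -1]) cylinder(h = 82, r = 90);
}


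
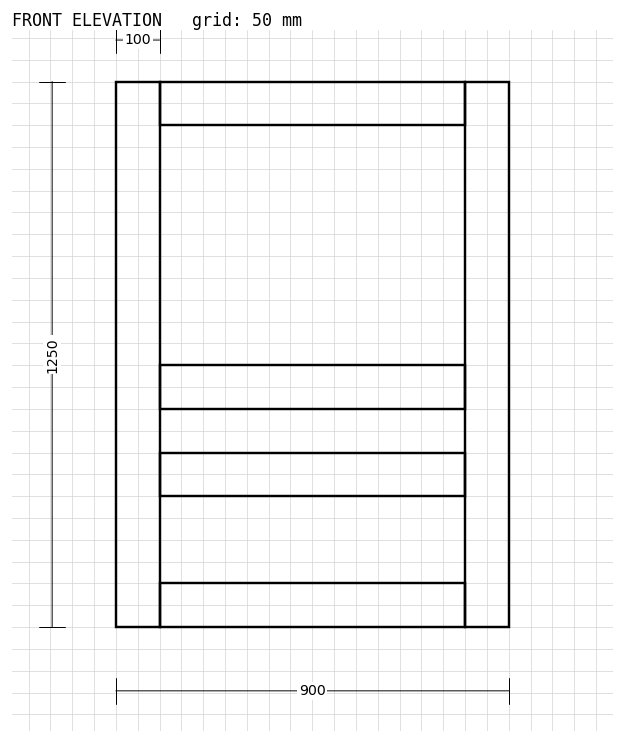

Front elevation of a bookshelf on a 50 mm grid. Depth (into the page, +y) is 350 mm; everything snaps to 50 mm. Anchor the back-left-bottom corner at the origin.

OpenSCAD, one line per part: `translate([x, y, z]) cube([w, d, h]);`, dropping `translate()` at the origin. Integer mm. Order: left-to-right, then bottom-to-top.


cube([100, 350, 1250]);
translate([100, 0, 0]) cube([700, 350, 100]);
translate([100, 0, 300]) cube([700, 350, 100]);
translate([100, 0, 500]) cube([700, 350, 100]);
translate([100, 0, 1150]) cube([700, 350, 100]);
translate([800, 0, 0]) cube([100, 350, 1250]);


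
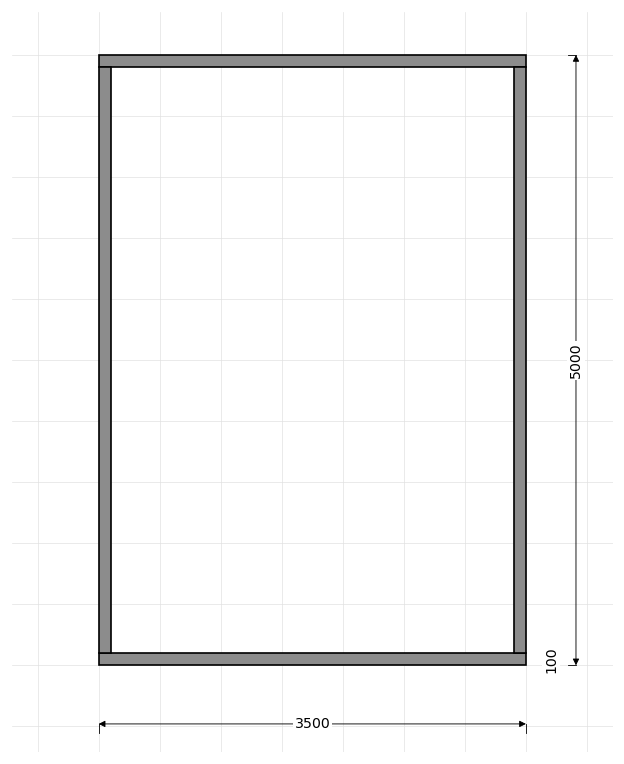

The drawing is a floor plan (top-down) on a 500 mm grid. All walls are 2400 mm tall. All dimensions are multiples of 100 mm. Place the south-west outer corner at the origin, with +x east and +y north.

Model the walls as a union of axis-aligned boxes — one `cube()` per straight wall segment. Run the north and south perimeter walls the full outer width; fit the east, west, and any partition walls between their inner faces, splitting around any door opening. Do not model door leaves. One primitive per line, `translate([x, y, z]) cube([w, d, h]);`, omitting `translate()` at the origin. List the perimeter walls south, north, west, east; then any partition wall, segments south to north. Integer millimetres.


cube([3500, 100, 2400]);
translate([0, 4900, 0]) cube([3500, 100, 2400]);
translate([0, 100, 0]) cube([100, 4800, 2400]);
translate([3400, 100, 0]) cube([100, 4800, 2400]);


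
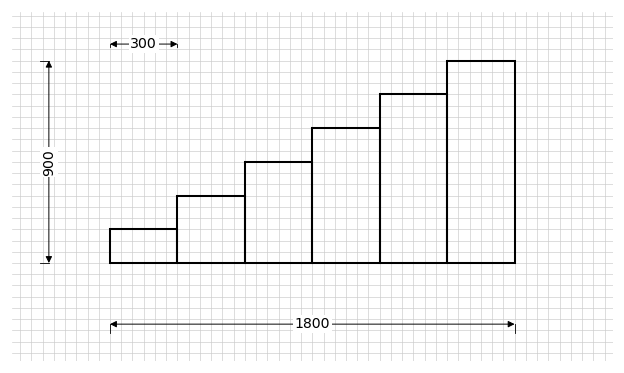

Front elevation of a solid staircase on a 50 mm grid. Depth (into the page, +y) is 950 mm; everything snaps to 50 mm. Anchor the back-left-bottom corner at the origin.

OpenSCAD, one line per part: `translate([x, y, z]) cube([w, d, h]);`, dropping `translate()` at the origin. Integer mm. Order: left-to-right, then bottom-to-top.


cube([300, 950, 150]);
translate([300, 0, 0]) cube([300, 950, 300]);
translate([600, 0, 0]) cube([300, 950, 450]);
translate([900, 0, 0]) cube([300, 950, 600]);
translate([1200, 0, 0]) cube([300, 950, 750]);
translate([1500, 0, 0]) cube([300, 950, 900]);


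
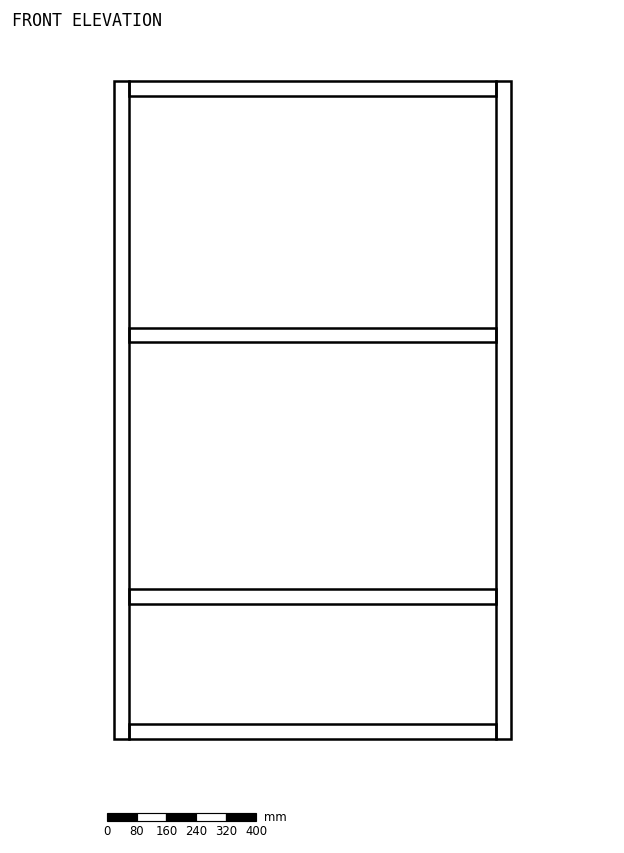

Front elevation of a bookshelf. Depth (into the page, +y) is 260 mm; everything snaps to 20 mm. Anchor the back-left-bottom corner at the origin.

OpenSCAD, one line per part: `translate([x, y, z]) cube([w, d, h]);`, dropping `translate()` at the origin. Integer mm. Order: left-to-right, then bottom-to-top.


cube([40, 260, 1760]);
translate([40, 0, 0]) cube([980, 260, 40]);
translate([40, 0, 360]) cube([980, 260, 40]);
translate([40, 0, 1060]) cube([980, 260, 40]);
translate([40, 0, 1720]) cube([980, 260, 40]);
translate([1020, 0, 0]) cube([40, 260, 1760]);
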